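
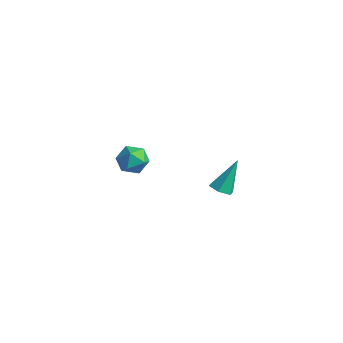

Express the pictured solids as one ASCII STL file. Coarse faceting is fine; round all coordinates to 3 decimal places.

solid 
facet normal -0.920 0.355 0.168
outer loop
vertex -4.374 1.567 -2.879
vertex -4.738 0.738 -3.118
vertex -4.509 0.91 -2.227
endloop
endfacet
facet normal -0.441 0.676 0.590
outer loop
vertex -4.374 1.567 -2.879
vertex -4.509 0.91 -2.227
vertex -3.724 1.419 -2.223
endloop
endfacet
facet normal 0.050 0.984 0.173
outer loop
vertex -4.374 1.567 -2.879
vertex -3.724 1.419 -2.223
vertex -3.467 1.562 -3.111
endloop
endfacet
facet normal -0.125 0.853 -0.507
outer loop
vertex -4.374 1.567 -2.879
vertex -3.467 1.562 -3.111
vertex -4.094 1.141 -3.665
endloop
endfacet
facet normal -0.724 0.465 -0.510
outer loop
vertex -4.374 1.567 -2.879
vertex -4.094 1.141 -3.665
vertex -4.738 0.738 -3.118
endloop
endfacet
facet normal -0.118 0.174 0.978
outer loop
vertex -3.724 1.419 -2.223
vertex -4.509 0.91 -2.227
vertex -3.686 0.499 -2.055
endloop
endfacet
facet normal -0.891 -0.346 0.296
outer loop
vertex -4.509 0.91 -2.227
vertex -4.738 0.738 -3.118
vertex -4.313 0.078 -2.609
endloop
endfacet
facet normal -0.574 -0.170 -0.801
outer loop
vertex -4.738 0.738 -3.118
vertex -4.094 1.141 -3.665
vertex -4.056 0.221 -3.497
endloop
endfacet
facet normal 0.395 0.459 -0.796
outer loop
vertex -4.094 1.141 -3.665
vertex -3.467 1.562 -3.111
vertex -3.271 0.73 -3.493
endloop
endfacet
facet normal 0.677 0.670 0.304
outer loop
vertex -3.467 1.562 -3.111
vertex -3.724 1.419 -2.223
vertex -3.042 0.902 -2.602
endloop
endfacet
facet normal 0.125 -0.853 0.507
outer loop
vertex -3.406 0.073 -2.841
vertex -3.686 0.499 -2.055
vertex -4.313 0.078 -2.609
endloop
endfacet
facet normal -0.050 -0.984 -0.173
outer loop
vertex -3.406 0.073 -2.841
vertex -4.313 0.078 -2.609
vertex -4.056 0.221 -3.497
endloop
endfacet
facet normal 0.441 -0.676 -0.590
outer loop
vertex -3.406 0.073 -2.841
vertex -4.056 0.221 -3.497
vertex -3.271 0.73 -3.493
endloop
endfacet
facet normal 0.920 -0.355 -0.168
outer loop
vertex -3.406 0.073 -2.841
vertex -3.271 0.73 -3.493
vertex -3.042 0.902 -2.602
endloop
endfacet
facet normal 0.724 -0.465 0.510
outer loop
vertex -3.406 0.073 -2.841
vertex -3.042 0.902 -2.602
vertex -3.686 0.499 -2.055
endloop
endfacet
facet normal -0.395 -0.459 0.796
outer loop
vertex -4.313 0.078 -2.609
vertex -3.686 0.499 -2.055
vertex -4.509 0.91 -2.227
endloop
endfacet
facet normal -0.677 -0.670 -0.304
outer loop
vertex -4.056 0.221 -3.497
vertex -4.313 0.078 -2.609
vertex -4.738 0.738 -3.118
endloop
endfacet
facet normal 0.118 -0.174 -0.978
outer loop
vertex -3.271 0.73 -3.493
vertex -4.056 0.221 -3.497
vertex -4.094 1.141 -3.665
endloop
endfacet
facet normal 0.891 0.346 -0.296
outer loop
vertex -3.042 0.902 -2.602
vertex -3.271 0.73 -3.493
vertex -3.467 1.562 -3.111
endloop
endfacet
facet normal 0.574 0.170 0.801
outer loop
vertex -3.686 0.499 -2.055
vertex -3.042 0.902 -2.602
vertex -3.724 1.419 -2.223
endloop
endfacet
facet normal -0.022 -0.532 -0.847
outer loop
vertex 3.057 1.199 -1.14
vertex 2.748 0.718 -0.83
vertex 2.407 1.191 -1.118
endloop
endfacet
facet normal -0.021 0.964 -0.267
outer loop
vertex 3.057 1.199 -1.14
vertex 2.407 1.191 -1.118
vertex 2.792 1.722 0.77
endloop
endfacet
facet normal -0.023 -0.532 -0.846
outer loop
vertex 2.407 1.191 -1.118
vertex 2.748 0.718 -0.83
vertex 2.098 0.711 -0.808
endloop
endfacet
facet normal -0.836 0.549 0.016
outer loop
vertex 2.407 1.191 -1.118
vertex 2.098 0.711 -0.808
vertex 2.792 1.722 0.77
endloop
endfacet
facet normal -0.023 -0.532 -0.846
outer loop
vertex 2.098 0.711 -0.808
vertex 2.748 0.718 -0.83
vertex 2.439 0.238 -0.52
endloop
endfacet
facet normal -0.809 -0.264 0.525
outer loop
vertex 2.098 0.711 -0.808
vertex 2.439 0.238 -0.52
vertex 2.792 1.722 0.77
endloop
endfacet
facet normal -0.024 -0.531 -0.847
outer loop
vertex 2.439 0.238 -0.52
vertex 2.748 0.718 -0.83
vertex 3.088 0.245 -0.543
endloop
endfacet
facet normal 0.034 -0.660 0.750
outer loop
vertex 2.439 0.238 -0.52
vertex 3.088 0.245 -0.543
vertex 2.792 1.722 0.77
endloop
endfacet
facet normal -0.024 -0.531 -0.847
outer loop
vertex 3.088 0.245 -0.543
vertex 2.748 0.718 -0.83
vertex 3.397 0.725 -0.853
endloop
endfacet
facet normal 0.849 -0.245 0.467
outer loop
vertex 3.088 0.245 -0.543
vertex 3.397 0.725 -0.853
vertex 2.792 1.722 0.77
endloop
endfacet
facet normal -0.024 -0.530 -0.847
outer loop
vertex 3.397 0.725 -0.853
vertex 2.748 0.718 -0.83
vertex 3.057 1.199 -1.14
endloop
endfacet
facet normal 0.823 0.566 -0.041
outer loop
vertex 3.397 0.725 -0.853
vertex 3.057 1.199 -1.14
vertex 2.792 1.722 0.77
endloop
endfacet

endsolid


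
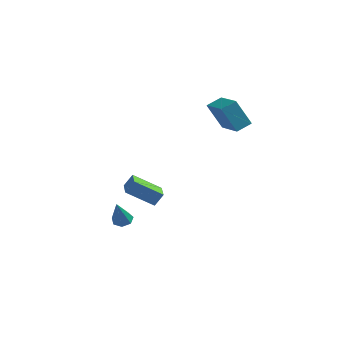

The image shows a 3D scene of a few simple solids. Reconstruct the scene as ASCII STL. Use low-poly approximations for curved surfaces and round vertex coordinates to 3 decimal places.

solid 
facet normal -0.551 -0.743 -0.379
outer loop
vertex 3.816 1.907 4.23
vertex 2.406 3.24 3.665
vertex 4.695 2.12 2.537
endloop
endfacet
facet normal 0.697 -0.660 0.279
outer loop
vertex 5.274 2.9 2.935
vertex 3.816 1.907 4.23
vertex 4.695 2.12 2.537
endloop
endfacet
facet normal -0.551 -0.743 -0.379
outer loop
vertex 4.695 2.12 2.537
vertex 2.406 3.24 3.665
vertex 3.286 3.452 1.972
endloop
endfacet
facet normal 0.458 0.110 -0.882
outer loop
vertex 3.286 3.452 1.972
vertex 5.274 2.9 2.935
vertex 4.695 2.12 2.537
endloop
endfacet
facet normal -0.458 -0.110 0.882
outer loop
vertex 3.816 1.907 4.23
vertex 2.985 4.02 4.063
vertex 2.406 3.24 3.665
endloop
endfacet
facet normal 0.698 -0.659 0.280
outer loop
vertex 4.394 2.688 4.628
vertex 3.816 1.907 4.23
vertex 5.274 2.9 2.935
endloop
endfacet
facet normal -0.458 -0.110 0.882
outer loop
vertex 4.394 2.688 4.628
vertex 2.985 4.02 4.063
vertex 3.816 1.907 4.23
endloop
endfacet
facet normal -0.697 0.660 -0.280
outer loop
vertex 2.406 3.24 3.665
vertex 2.985 4.02 4.063
vertex 3.286 3.452 1.972
endloop
endfacet
facet normal 0.458 0.111 -0.882
outer loop
vertex 3.864 4.233 2.37
vertex 5.274 2.9 2.935
vertex 3.286 3.452 1.972
endloop
endfacet
facet normal -0.698 0.659 -0.280
outer loop
vertex 3.286 3.452 1.972
vertex 2.985 4.02 4.063
vertex 3.864 4.233 2.37
endloop
endfacet
facet normal 0.551 0.743 0.379
outer loop
vertex 3.864 4.233 2.37
vertex 4.394 2.688 4.628
vertex 5.274 2.9 2.935
endloop
endfacet
facet normal 0.551 0.743 0.379
outer loop
vertex 2.985 4.02 4.063
vertex 4.394 2.688 4.628
vertex 3.864 4.233 2.37
endloop
endfacet
facet normal -0.027 0.458 -0.888
outer loop
vertex -0.576 -0.754 -4.617
vertex -1.176 -0.565 -4.501
vertex -0.629 -0.263 -4.362
endloop
endfacet
facet normal 0.961 -0.038 0.272
outer loop
vertex -0.576 -0.754 -4.617
vertex -0.629 -0.263 -4.362
vertex -1.124 -1.455 -2.779
endloop
endfacet
facet normal -0.027 0.458 -0.888
outer loop
vertex -0.629 -0.263 -4.362
vertex -1.176 -0.565 -4.501
vertex -1.094 -0.0 -4.212
endloop
endfacet
facet normal 0.530 0.589 0.610
outer loop
vertex -0.629 -0.263 -4.362
vertex -1.094 -0.0 -4.212
vertex -1.124 -1.455 -2.779
endloop
endfacet
facet normal -0.026 0.458 -0.888
outer loop
vertex -1.094 -0.0 -4.212
vertex -1.176 -0.565 -4.501
vertex -1.621 -0.162 -4.28
endloop
endfacet
facet normal -0.295 0.674 0.678
outer loop
vertex -1.094 -0.0 -4.212
vertex -1.621 -0.162 -4.28
vertex -1.124 -1.455 -2.779
endloop
endfacet
facet normal -0.026 0.458 -0.889
outer loop
vertex -1.621 -0.162 -4.28
vertex -1.176 -0.565 -4.501
vertex -1.813 -0.627 -4.514
endloop
endfacet
facet normal -0.891 0.153 0.427
outer loop
vertex -1.621 -0.162 -4.28
vertex -1.813 -0.627 -4.514
vertex -1.124 -1.455 -2.779
endloop
endfacet
facet normal -0.027 0.459 -0.888
outer loop
vertex -1.813 -0.627 -4.514
vertex -1.176 -0.565 -4.501
vertex -1.525 -1.046 -4.739
endloop
endfacet
facet normal -0.812 -0.582 0.045
outer loop
vertex -1.813 -0.627 -4.514
vertex -1.525 -1.046 -4.739
vertex -1.124 -1.455 -2.779
endloop
endfacet
facet normal -0.027 0.459 -0.888
outer loop
vertex -1.525 -1.046 -4.739
vertex -1.176 -0.565 -4.501
vertex -0.975 -1.102 -4.785
endloop
endfacet
facet normal -0.115 -0.977 -0.180
outer loop
vertex -1.525 -1.046 -4.739
vertex -0.975 -1.102 -4.785
vertex -1.124 -1.455 -2.779
endloop
endfacet
facet normal -0.027 0.459 -0.888
outer loop
vertex -0.975 -1.102 -4.785
vertex -1.176 -0.565 -4.501
vertex -0.576 -0.754 -4.617
endloop
endfacet
facet normal 0.674 -0.735 -0.079
outer loop
vertex -0.975 -1.102 -4.785
vertex -0.576 -0.754 -4.617
vertex -1.124 -1.455 -2.779
endloop
endfacet
facet normal -0.419 -0.377 -0.826
outer loop
vertex 0.351 -3.453 -0.458
vertex -0.299 -2.223 -0.689
vertex 1.837 -2.86 -1.483
endloop
endfacet
facet normal 0.461 -0.872 0.164
outer loop
vertex 2.219 -2.517 -0.731
vertex 0.351 -3.453 -0.458
vertex 1.837 -2.86 -1.483
endloop
endfacet
facet normal -0.419 -0.377 -0.826
outer loop
vertex 1.837 -2.86 -1.483
vertex -0.299 -2.223 -0.689
vertex 1.187 -1.63 -1.714
endloop
endfacet
facet normal 0.782 0.312 -0.540
outer loop
vertex 1.187 -1.63 -1.714
vertex 2.219 -2.517 -0.731
vertex 1.837 -2.86 -1.483
endloop
endfacet
facet normal -0.782 -0.312 0.540
outer loop
vertex 0.351 -3.453 -0.458
vertex 0.083 -1.88 0.063
vertex -0.299 -2.223 -0.689
endloop
endfacet
facet normal 0.461 -0.872 0.164
outer loop
vertex 0.733 -3.11 0.294
vertex 0.351 -3.453 -0.458
vertex 2.219 -2.517 -0.731
endloop
endfacet
facet normal -0.782 -0.312 0.540
outer loop
vertex 0.733 -3.11 0.294
vertex 0.083 -1.88 0.063
vertex 0.351 -3.453 -0.458
endloop
endfacet
facet normal -0.461 0.872 -0.164
outer loop
vertex -0.299 -2.223 -0.689
vertex 0.083 -1.88 0.063
vertex 1.187 -1.63 -1.714
endloop
endfacet
facet normal 0.782 0.312 -0.540
outer loop
vertex 1.569 -1.287 -0.962
vertex 2.219 -2.517 -0.731
vertex 1.187 -1.63 -1.714
endloop
endfacet
facet normal -0.461 0.872 -0.164
outer loop
vertex 1.187 -1.63 -1.714
vertex 0.083 -1.88 0.063
vertex 1.569 -1.287 -0.962
endloop
endfacet
facet normal 0.419 0.377 0.826
outer loop
vertex 1.569 -1.287 -0.962
vertex 0.733 -3.11 0.294
vertex 2.219 -2.517 -0.731
endloop
endfacet
facet normal 0.419 0.377 0.826
outer loop
vertex 0.083 -1.88 0.063
vertex 0.733 -3.11 0.294
vertex 1.569 -1.287 -0.962
endloop
endfacet

endsolid


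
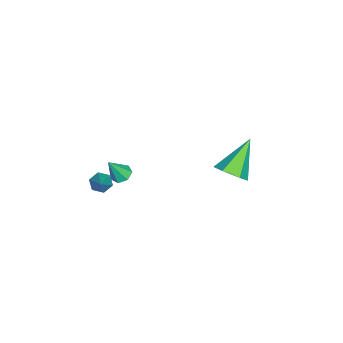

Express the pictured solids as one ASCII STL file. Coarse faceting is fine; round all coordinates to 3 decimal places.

solid 
facet normal -0.358 0.336 -0.871
outer loop
vertex -2.992 -2.794 -3.399
vertex -3.382 -3.223 -3.404
vertex -3.433 -2.691 -3.178
endloop
endfacet
facet normal 0.430 0.745 0.510
outer loop
vertex -2.992 -2.794 -3.399
vertex -3.433 -2.691 -3.178
vertex -2.878 -3.697 -2.176
endloop
endfacet
facet normal -0.357 0.336 -0.871
outer loop
vertex -3.433 -2.691 -3.178
vertex -3.382 -3.223 -3.404
vertex -3.835 -2.989 -3.128
endloop
endfacet
facet normal -0.328 0.569 0.754
outer loop
vertex -3.433 -2.691 -3.178
vertex -3.835 -2.989 -3.128
vertex -2.878 -3.697 -2.176
endloop
endfacet
facet normal -0.358 0.335 -0.872
outer loop
vertex -3.835 -2.989 -3.128
vertex -3.382 -3.223 -3.404
vertex -3.897 -3.463 -3.285
endloop
endfacet
facet normal -0.744 -0.121 0.658
outer loop
vertex -3.835 -2.989 -3.128
vertex -3.897 -3.463 -3.285
vertex -2.878 -3.697 -2.176
endloop
endfacet
facet normal -0.358 0.336 -0.871
outer loop
vertex -3.897 -3.463 -3.285
vertex -3.382 -3.223 -3.404
vertex -3.571 -3.756 -3.532
endloop
endfacet
facet normal -0.506 -0.811 0.294
outer loop
vertex -3.897 -3.463 -3.285
vertex -3.571 -3.756 -3.532
vertex -2.878 -3.697 -2.176
endloop
endfacet
facet normal -0.359 0.336 -0.871
outer loop
vertex -3.571 -3.756 -3.532
vertex -3.382 -3.223 -3.404
vertex -3.103 -3.648 -3.683
endloop
endfacet
facet normal 0.205 -0.977 -0.062
outer loop
vertex -3.571 -3.756 -3.532
vertex -3.103 -3.648 -3.683
vertex -2.878 -3.697 -2.176
endloop
endfacet
facet normal -0.359 0.336 -0.871
outer loop
vertex -3.103 -3.648 -3.683
vertex -3.382 -3.223 -3.404
vertex -2.845 -3.22 -3.624
endloop
endfacet
facet normal 0.856 -0.496 -0.144
outer loop
vertex -3.103 -3.648 -3.683
vertex -2.845 -3.22 -3.624
vertex -2.878 -3.697 -2.176
endloop
endfacet
facet normal -0.359 0.336 -0.871
outer loop
vertex -2.845 -3.22 -3.624
vertex -3.382 -3.223 -3.404
vertex -2.992 -2.794 -3.399
endloop
endfacet
facet normal 0.956 0.271 0.111
outer loop
vertex -2.845 -3.22 -3.624
vertex -2.992 -2.794 -3.399
vertex -2.878 -3.697 -2.176
endloop
endfacet
facet normal 0.677 -0.264 -0.686
outer loop
vertex 1.372 2.804 2.598
vertex 0.867 3.055 2.003
vertex 1.405 3.579 2.332
endloop
endfacet
facet normal 0.466 0.269 0.843
outer loop
vertex 1.372 2.804 2.598
vertex 1.405 3.579 2.332
vertex -0.487 3.585 3.377
endloop
endfacet
facet normal 0.677 -0.264 -0.686
outer loop
vertex 1.405 3.579 2.332
vertex 0.867 3.055 2.003
vertex 0.9 3.83 1.737
endloop
endfacet
facet normal 0.153 0.950 0.271
outer loop
vertex 1.405 3.579 2.332
vertex 0.9 3.83 1.737
vertex -0.487 3.585 3.377
endloop
endfacet
facet normal 0.677 -0.265 -0.687
outer loop
vertex 0.9 3.83 1.737
vertex 0.867 3.055 2.003
vertex 0.361 3.305 1.408
endloop
endfacet
facet normal -0.540 0.769 -0.342
outer loop
vertex 0.9 3.83 1.737
vertex 0.361 3.305 1.408
vertex -0.487 3.585 3.377
endloop
endfacet
facet normal 0.677 -0.265 -0.687
outer loop
vertex 0.361 3.305 1.408
vertex 0.867 3.055 2.003
vertex 0.329 2.531 1.675
endloop
endfacet
facet normal -0.919 -0.094 -0.383
outer loop
vertex 0.361 3.305 1.408
vertex 0.329 2.531 1.675
vertex -0.487 3.585 3.377
endloop
endfacet
facet normal 0.677 -0.265 -0.687
outer loop
vertex 0.329 2.531 1.675
vertex 0.867 3.055 2.003
vertex 0.834 2.28 2.27
endloop
endfacet
facet normal -0.606 -0.773 0.188
outer loop
vertex 0.329 2.531 1.675
vertex 0.834 2.28 2.27
vertex -0.487 3.585 3.377
endloop
endfacet
facet normal 0.677 -0.265 -0.687
outer loop
vertex 0.834 2.28 2.27
vertex 0.867 3.055 2.003
vertex 1.372 2.804 2.598
endloop
endfacet
facet normal 0.087 -0.591 0.802
outer loop
vertex 0.834 2.28 2.27
vertex 1.372 2.804 2.598
vertex -0.487 3.585 3.377
endloop
endfacet
facet normal -0.733 -0.240 -0.637
outer loop
vertex 0.227 -2.946 -1.436
vertex -0.068 -3.166 -1.014
vertex -0.13 -2.626 -1.146
endloop
endfacet
facet normal 0.447 0.821 -0.355
outer loop
vertex 0.227 -2.946 -1.436
vertex -0.13 -2.626 -1.146
vertex 1.068 -2.794 -0.026
endloop
endfacet
facet normal -0.734 -0.240 -0.636
outer loop
vertex -0.13 -2.626 -1.146
vertex -0.068 -3.166 -1.014
vertex -0.424 -2.846 -0.724
endloop
endfacet
facet normal -0.193 0.919 0.344
outer loop
vertex -0.13 -2.626 -1.146
vertex -0.424 -2.846 -0.724
vertex 1.068 -2.794 -0.026
endloop
endfacet
facet normal -0.733 -0.240 -0.636
outer loop
vertex -0.424 -2.846 -0.724
vertex -0.068 -3.166 -1.014
vertex -0.363 -3.386 -0.591
endloop
endfacet
facet normal -0.422 0.172 0.890
outer loop
vertex -0.424 -2.846 -0.724
vertex -0.363 -3.386 -0.591
vertex 1.068 -2.794 -0.026
endloop
endfacet
facet normal -0.733 -0.240 -0.636
outer loop
vertex -0.363 -3.386 -0.591
vertex -0.068 -3.166 -1.014
vertex -0.006 -3.707 -0.881
endloop
endfacet
facet normal -0.011 -0.677 0.736
outer loop
vertex -0.363 -3.386 -0.591
vertex -0.006 -3.707 -0.881
vertex 1.068 -2.794 -0.026
endloop
endfacet
facet normal -0.732 -0.241 -0.637
outer loop
vertex -0.006 -3.707 -0.881
vertex -0.068 -3.166 -1.014
vertex 0.289 -3.487 -1.303
endloop
endfacet
facet normal 0.630 -0.775 0.036
outer loop
vertex -0.006 -3.707 -0.881
vertex 0.289 -3.487 -1.303
vertex 1.068 -2.794 -0.026
endloop
endfacet
facet normal -0.732 -0.241 -0.637
outer loop
vertex 0.289 -3.487 -1.303
vertex -0.068 -3.166 -1.014
vertex 0.227 -2.946 -1.436
endloop
endfacet
facet normal 0.860 -0.027 -0.510
outer loop
vertex 0.289 -3.487 -1.303
vertex 0.227 -2.946 -1.436
vertex 1.068 -2.794 -0.026
endloop
endfacet

endsolid


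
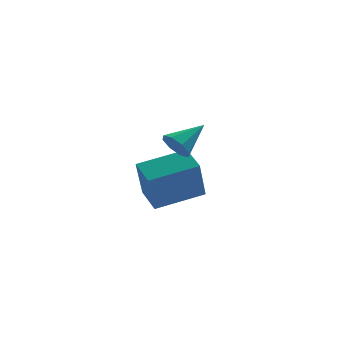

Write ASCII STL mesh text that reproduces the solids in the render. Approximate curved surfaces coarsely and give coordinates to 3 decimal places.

solid 
facet normal -0.947 -0.211 -0.242
outer loop
vertex -2.769 1.759 -2.394
vertex -3.121 2.908 -2.015
vertex -2.472 2.424 -4.138
endloop
endfacet
facet normal 0.279 -0.912 -0.300
outer loop
vertex -0.539 2.852 -3.645
vertex -2.769 1.759 -2.394
vertex -2.472 2.424 -4.138
endloop
endfacet
facet normal -0.947 -0.210 -0.242
outer loop
vertex -2.472 2.424 -4.138
vertex -3.121 2.908 -2.015
vertex -2.823 3.573 -3.759
endloop
endfacet
facet normal 0.157 0.352 -0.923
outer loop
vertex -2.823 3.573 -3.759
vertex -0.539 2.852 -3.645
vertex -2.472 2.424 -4.138
endloop
endfacet
facet normal -0.157 -0.352 0.923
outer loop
vertex -2.769 1.759 -2.394
vertex -1.188 3.336 -1.522
vertex -3.121 2.908 -2.015
endloop
endfacet
facet normal 0.279 -0.912 -0.300
outer loop
vertex -0.837 2.187 -1.901
vertex -2.769 1.759 -2.394
vertex -0.539 2.852 -3.645
endloop
endfacet
facet normal -0.157 -0.352 0.923
outer loop
vertex -0.837 2.187 -1.901
vertex -1.188 3.336 -1.522
vertex -2.769 1.759 -2.394
endloop
endfacet
facet normal -0.279 0.912 0.300
outer loop
vertex -3.121 2.908 -2.015
vertex -1.188 3.336 -1.522
vertex -2.823 3.573 -3.759
endloop
endfacet
facet normal 0.157 0.352 -0.923
outer loop
vertex -0.891 4.001 -3.266
vertex -0.539 2.852 -3.645
vertex -2.823 3.573 -3.759
endloop
endfacet
facet normal -0.279 0.912 0.300
outer loop
vertex -2.823 3.573 -3.759
vertex -1.188 3.336 -1.522
vertex -0.891 4.001 -3.266
endloop
endfacet
facet normal 0.947 0.210 0.242
outer loop
vertex -0.891 4.001 -3.266
vertex -0.837 2.187 -1.901
vertex -0.539 2.852 -3.645
endloop
endfacet
facet normal 0.947 0.210 0.241
outer loop
vertex -1.188 3.336 -1.522
vertex -0.837 2.187 -1.901
vertex -0.891 4.001 -3.266
endloop
endfacet
facet normal -0.733 -0.452 -0.509
outer loop
vertex -1.691 -1.913 0.391
vertex -2.094 -1.424 0.537
vertex -1.68 -1.549 0.052
endloop
endfacet
facet normal 0.911 -0.296 -0.288
outer loop
vertex -1.691 -1.913 0.391
vertex -1.68 -1.549 0.052
vertex -1.046 -0.776 1.263
endloop
endfacet
facet normal -0.732 -0.455 -0.508
outer loop
vertex -1.68 -1.549 0.052
vertex -2.094 -1.424 0.537
vertex -1.912 -1.113 -0.004
endloop
endfacet
facet normal 0.741 0.318 -0.591
outer loop
vertex -1.68 -1.549 0.052
vertex -1.912 -1.113 -0.004
vertex -1.046 -0.776 1.263
endloop
endfacet
facet normal -0.734 -0.452 -0.507
outer loop
vertex -1.912 -1.113 -0.004
vertex -2.094 -1.424 0.537
vertex -2.25 -0.858 0.258
endloop
endfacet
facet normal 0.304 0.848 -0.433
outer loop
vertex -1.912 -1.113 -0.004
vertex -2.25 -0.858 0.258
vertex -1.046 -0.776 1.263
endloop
endfacet
facet normal -0.733 -0.452 -0.508
outer loop
vertex -2.25 -0.858 0.258
vertex -2.094 -1.424 0.537
vertex -2.497 -0.935 0.683
endloop
endfacet
facet normal -0.145 0.985 0.094
outer loop
vertex -2.25 -0.858 0.258
vertex -2.497 -0.935 0.683
vertex -1.046 -0.776 1.263
endloop
endfacet
facet normal -0.733 -0.452 -0.509
outer loop
vertex -2.497 -0.935 0.683
vertex -2.094 -1.424 0.537
vertex -2.508 -1.299 1.022
endloop
endfacet
facet normal -0.343 0.646 0.682
outer loop
vertex -2.497 -0.935 0.683
vertex -2.508 -1.299 1.022
vertex -1.046 -0.776 1.263
endloop
endfacet
facet normal -0.732 -0.455 -0.508
outer loop
vertex -2.508 -1.299 1.022
vertex -2.094 -1.424 0.537
vertex -2.276 -1.735 1.078
endloop
endfacet
facet normal -0.174 0.034 0.984
outer loop
vertex -2.508 -1.299 1.022
vertex -2.276 -1.735 1.078
vertex -1.046 -0.776 1.263
endloop
endfacet
facet normal -0.734 -0.452 -0.507
outer loop
vertex -2.276 -1.735 1.078
vertex -2.094 -1.424 0.537
vertex -1.938 -1.99 0.816
endloop
endfacet
facet normal 0.264 -0.498 0.826
outer loop
vertex -2.276 -1.735 1.078
vertex -1.938 -1.99 0.816
vertex -1.046 -0.776 1.263
endloop
endfacet
facet normal -0.733 -0.452 -0.508
outer loop
vertex -1.938 -1.99 0.816
vertex -2.094 -1.424 0.537
vertex -1.691 -1.913 0.391
endloop
endfacet
facet normal 0.713 -0.634 0.299
outer loop
vertex -1.938 -1.99 0.816
vertex -1.691 -1.913 0.391
vertex -1.046 -0.776 1.263
endloop
endfacet

endsolid


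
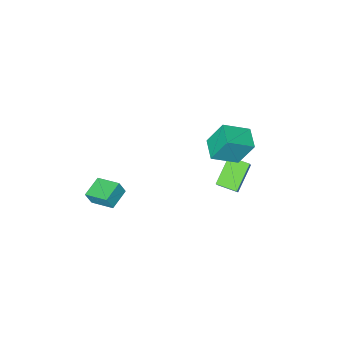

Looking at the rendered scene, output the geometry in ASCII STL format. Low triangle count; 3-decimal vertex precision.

solid 
facet normal -0.431 -0.476 -0.767
outer loop
vertex -4.663 0.432 -0.337
vertex -5.46 1.588 -0.606
vertex -3.109 1.191 -1.681
endloop
endfacet
facet normal 0.558 -0.808 0.188
outer loop
vertex -2.42 1.952 -0.454
vertex -4.663 0.432 -0.337
vertex -3.109 1.191 -1.681
endloop
endfacet
facet normal -0.431 -0.476 -0.767
outer loop
vertex -3.109 1.191 -1.681
vertex -5.46 1.588 -0.606
vertex -3.906 2.347 -1.95
endloop
endfacet
facet normal 0.710 0.347 -0.613
outer loop
vertex -3.906 2.347 -1.95
vertex -2.42 1.952 -0.454
vertex -3.109 1.191 -1.681
endloop
endfacet
facet normal -0.710 -0.347 0.613
outer loop
vertex -4.663 0.432 -0.337
vertex -4.771 2.349 0.621
vertex -5.46 1.588 -0.606
endloop
endfacet
facet normal 0.558 -0.808 0.188
outer loop
vertex -3.974 1.193 0.89
vertex -4.663 0.432 -0.337
vertex -2.42 1.952 -0.454
endloop
endfacet
facet normal -0.710 -0.347 0.613
outer loop
vertex -3.974 1.193 0.89
vertex -4.771 2.349 0.621
vertex -4.663 0.432 -0.337
endloop
endfacet
facet normal -0.558 0.808 -0.188
outer loop
vertex -5.46 1.588 -0.606
vertex -4.771 2.349 0.621
vertex -3.906 2.347 -1.95
endloop
endfacet
facet normal 0.710 0.347 -0.613
outer loop
vertex -3.217 3.108 -0.723
vertex -2.42 1.952 -0.454
vertex -3.906 2.347 -1.95
endloop
endfacet
facet normal -0.558 0.808 -0.188
outer loop
vertex -3.906 2.347 -1.95
vertex -4.771 2.349 0.621
vertex -3.217 3.108 -0.723
endloop
endfacet
facet normal 0.431 0.476 0.767
outer loop
vertex -3.217 3.108 -0.723
vertex -3.974 1.193 0.89
vertex -2.42 1.952 -0.454
endloop
endfacet
facet normal 0.431 0.476 0.767
outer loop
vertex -4.771 2.349 0.621
vertex -3.974 1.193 0.89
vertex -3.217 3.108 -0.723
endloop
endfacet
facet normal -0.835 0.323 -0.445
outer loop
vertex -4.693 2.371 4.403
vertex -4.008 3.769 4.133
vertex -3.986 1.67 2.566
endloop
endfacet
facet normal -0.433 -0.885 0.171
outer loop
vertex -2.332 1.031 3.447
vertex -4.693 2.371 4.403
vertex -3.986 1.67 2.566
endloop
endfacet
facet normal -0.835 0.323 -0.445
outer loop
vertex -3.986 1.67 2.566
vertex -4.008 3.769 4.133
vertex -3.301 3.068 2.296
endloop
endfacet
facet normal 0.339 -0.336 -0.879
outer loop
vertex -3.301 3.068 2.296
vertex -2.332 1.031 3.447
vertex -3.986 1.67 2.566
endloop
endfacet
facet normal -0.339 0.336 0.879
outer loop
vertex -4.693 2.371 4.403
vertex -2.354 3.13 5.014
vertex -4.008 3.769 4.133
endloop
endfacet
facet normal -0.433 -0.885 0.171
outer loop
vertex -3.039 1.732 5.284
vertex -4.693 2.371 4.403
vertex -2.332 1.031 3.447
endloop
endfacet
facet normal -0.339 0.336 0.879
outer loop
vertex -3.039 1.732 5.284
vertex -2.354 3.13 5.014
vertex -4.693 2.371 4.403
endloop
endfacet
facet normal 0.433 0.885 -0.171
outer loop
vertex -4.008 3.769 4.133
vertex -2.354 3.13 5.014
vertex -3.301 3.068 2.296
endloop
endfacet
facet normal 0.339 -0.336 -0.879
outer loop
vertex -1.647 2.429 3.177
vertex -2.332 1.031 3.447
vertex -3.301 3.068 2.296
endloop
endfacet
facet normal 0.433 0.885 -0.171
outer loop
vertex -3.301 3.068 2.296
vertex -2.354 3.13 5.014
vertex -1.647 2.429 3.177
endloop
endfacet
facet normal 0.835 -0.323 0.445
outer loop
vertex -1.647 2.429 3.177
vertex -3.039 1.732 5.284
vertex -2.332 1.031 3.447
endloop
endfacet
facet normal 0.835 -0.323 0.445
outer loop
vertex -2.354 3.13 5.014
vertex -3.039 1.732 5.284
vertex -1.647 2.429 3.177
endloop
endfacet
facet normal -0.879 -0.396 0.268
outer loop
vertex 3.667 -2.325 0.196
vertex 3.096 -0.724 0.688
vertex 3.311 -2.165 -0.736
endloop
endfacet
facet normal 0.322 -0.905 -0.278
outer loop
vertex 4.664 -1.556 -1.148
vertex 3.667 -2.325 0.196
vertex 3.311 -2.165 -0.736
endloop
endfacet
facet normal -0.878 -0.396 0.268
outer loop
vertex 3.311 -2.165 -0.736
vertex 3.096 -0.724 0.688
vertex 2.74 -0.564 -0.243
endloop
endfacet
facet normal -0.352 0.158 -0.922
outer loop
vertex 2.74 -0.564 -0.243
vertex 4.664 -1.556 -1.148
vertex 3.311 -2.165 -0.736
endloop
endfacet
facet normal 0.352 -0.158 0.923
outer loop
vertex 3.667 -2.325 0.196
vertex 4.449 -0.115 0.276
vertex 3.096 -0.724 0.688
endloop
endfacet
facet normal 0.322 -0.905 -0.279
outer loop
vertex 5.02 -1.716 -0.217
vertex 3.667 -2.325 0.196
vertex 4.664 -1.556 -1.148
endloop
endfacet
facet normal 0.353 -0.158 0.922
outer loop
vertex 5.02 -1.716 -0.217
vertex 4.449 -0.115 0.276
vertex 3.667 -2.325 0.196
endloop
endfacet
facet normal -0.322 0.905 0.279
outer loop
vertex 3.096 -0.724 0.688
vertex 4.449 -0.115 0.276
vertex 2.74 -0.564 -0.243
endloop
endfacet
facet normal -0.353 0.158 -0.922
outer loop
vertex 4.093 0.045 -0.656
vertex 4.664 -1.556 -1.148
vertex 2.74 -0.564 -0.243
endloop
endfacet
facet normal -0.322 0.905 0.278
outer loop
vertex 2.74 -0.564 -0.243
vertex 4.449 -0.115 0.276
vertex 4.093 0.045 -0.656
endloop
endfacet
facet normal 0.878 0.396 -0.268
outer loop
vertex 4.093 0.045 -0.656
vertex 5.02 -1.716 -0.217
vertex 4.664 -1.556 -1.148
endloop
endfacet
facet normal 0.879 0.396 -0.268
outer loop
vertex 4.449 -0.115 0.276
vertex 5.02 -1.716 -0.217
vertex 4.093 0.045 -0.656
endloop
endfacet

endsolid


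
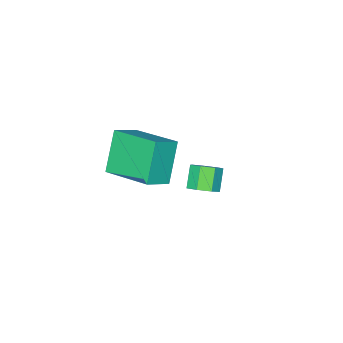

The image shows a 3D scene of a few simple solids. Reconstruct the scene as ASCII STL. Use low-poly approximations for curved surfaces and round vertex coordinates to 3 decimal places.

solid 
facet normal 0.561 0.388 -0.732
outer loop
vertex -1.577 3.205 -1.682
vertex -2.095 3.582 -1.879
vertex -1.616 3.729 -1.434
endloop
endfacet
facet normal 0.826 -0.190 0.531
outer loop
vertex -1.577 3.205 -1.682
vertex -1.616 3.729 -1.434
vertex -2.187 2.782 -0.884
endloop
endfacet
facet normal 0.825 -0.189 0.532
outer loop
vertex -2.187 2.782 -0.884
vertex -1.616 3.729 -1.434
vertex -2.227 3.306 -0.636
endloop
endfacet
facet normal -0.560 -0.389 0.731
outer loop
vertex -2.187 2.782 -0.884
vertex -2.227 3.306 -0.636
vertex -2.705 3.158 -1.081
endloop
endfacet
facet normal 0.561 0.388 -0.732
outer loop
vertex -1.616 3.729 -1.434
vertex -2.095 3.582 -1.879
vertex -2.015 4.142 -1.521
endloop
endfacet
facet normal 0.462 0.587 0.665
outer loop
vertex -1.616 3.729 -1.434
vertex -2.015 4.142 -1.521
vertex -2.227 3.306 -0.636
endloop
endfacet
facet normal 0.462 0.587 0.665
outer loop
vertex -2.227 3.306 -0.636
vertex -2.015 4.142 -1.521
vertex -2.626 3.719 -0.723
endloop
endfacet
facet normal -0.561 -0.388 0.731
outer loop
vertex -2.227 3.306 -0.636
vertex -2.626 3.719 -0.723
vertex -2.705 3.158 -1.081
endloop
endfacet
facet normal 0.559 0.388 -0.732
outer loop
vertex -2.015 4.142 -1.521
vertex -2.095 3.582 -1.879
vertex -2.475 4.133 -1.877
endloop
endfacet
facet normal -0.249 0.922 0.298
outer loop
vertex -2.015 4.142 -1.521
vertex -2.475 4.133 -1.877
vertex -2.626 3.719 -0.723
endloop
endfacet
facet normal -0.250 0.921 0.298
outer loop
vertex -2.626 3.719 -0.723
vertex -2.475 4.133 -1.877
vertex -3.085 3.71 -1.08
endloop
endfacet
facet normal -0.561 -0.388 0.731
outer loop
vertex -2.626 3.719 -0.723
vertex -3.085 3.71 -1.08
vertex -2.705 3.158 -1.081
endloop
endfacet
facet normal 0.560 0.389 -0.731
outer loop
vertex -2.475 4.133 -1.877
vertex -2.095 3.582 -1.879
vertex -2.648 3.709 -2.235
endloop
endfacet
facet normal -0.773 0.563 -0.293
outer loop
vertex -2.475 4.133 -1.877
vertex -2.648 3.709 -2.235
vertex -3.085 3.71 -1.08
endloop
endfacet
facet normal -0.773 0.562 -0.293
outer loop
vertex -3.085 3.71 -1.08
vertex -2.648 3.709 -2.235
vertex -3.258 3.286 -1.437
endloop
endfacet
facet normal -0.561 -0.387 0.732
outer loop
vertex -3.085 3.71 -1.08
vertex -3.258 3.286 -1.437
vertex -2.705 3.158 -1.081
endloop
endfacet
facet normal 0.560 0.387 -0.732
outer loop
vertex -2.648 3.709 -2.235
vertex -2.095 3.582 -1.879
vertex -2.404 3.188 -2.324
endloop
endfacet
facet normal -0.715 -0.221 -0.664
outer loop
vertex -2.648 3.709 -2.235
vertex -2.404 3.188 -2.324
vertex -3.258 3.286 -1.437
endloop
endfacet
facet normal -0.715 -0.219 -0.664
outer loop
vertex -3.258 3.286 -1.437
vertex -2.404 3.188 -2.324
vertex -3.015 2.765 -1.527
endloop
endfacet
facet normal -0.561 -0.388 0.732
outer loop
vertex -3.258 3.286 -1.437
vertex -3.015 2.765 -1.527
vertex -2.705 3.158 -1.081
endloop
endfacet
facet normal 0.561 0.387 -0.732
outer loop
vertex -2.404 3.188 -2.324
vertex -2.095 3.582 -1.879
vertex -1.928 2.964 -2.078
endloop
endfacet
facet normal -0.118 -0.837 -0.534
outer loop
vertex -2.404 3.188 -2.324
vertex -1.928 2.964 -2.078
vertex -3.015 2.765 -1.527
endloop
endfacet
facet normal -0.118 -0.837 -0.534
outer loop
vertex -3.015 2.765 -1.527
vertex -1.928 2.964 -2.078
vertex -2.538 2.541 -1.281
endloop
endfacet
facet normal -0.560 -0.389 0.732
outer loop
vertex -3.015 2.765 -1.527
vertex -2.538 2.541 -1.281
vertex -2.705 3.158 -1.081
endloop
endfacet
facet normal 0.560 0.387 -0.732
outer loop
vertex -1.928 2.964 -2.078
vertex -2.095 3.582 -1.879
vertex -1.577 3.205 -1.682
endloop
endfacet
facet normal 0.568 -0.823 -0.002
outer loop
vertex -1.928 2.964 -2.078
vertex -1.577 3.205 -1.682
vertex -2.538 2.541 -1.281
endloop
endfacet
facet normal 0.568 -0.823 -0.002
outer loop
vertex -2.538 2.541 -1.281
vertex -1.577 3.205 -1.682
vertex -2.187 2.782 -0.884
endloop
endfacet
facet normal -0.560 -0.389 0.731
outer loop
vertex -2.538 2.541 -1.281
vertex -2.187 2.782 -0.884
vertex -2.705 3.158 -1.081
endloop
endfacet
facet normal -0.864 0.086 -0.495
outer loop
vertex 0.411 2.528 2.821
vertex 0.269 4.616 3.431
vertex 1.348 3.044 1.275
endloop
endfacet
facet normal 0.065 -0.958 -0.280
outer loop
vertex 2.351 2.944 1.849
vertex 0.411 2.528 2.821
vertex 1.348 3.044 1.275
endloop
endfacet
facet normal -0.864 0.086 -0.495
outer loop
vertex 1.348 3.044 1.275
vertex 0.269 4.616 3.431
vertex 1.206 5.132 1.885
endloop
endfacet
facet normal 0.498 0.274 -0.823
outer loop
vertex 1.206 5.132 1.885
vertex 2.351 2.944 1.849
vertex 1.348 3.044 1.275
endloop
endfacet
facet normal -0.498 -0.274 0.823
outer loop
vertex 0.411 2.528 2.821
vertex 1.272 4.516 4.005
vertex 0.269 4.616 3.431
endloop
endfacet
facet normal 0.065 -0.958 -0.280
outer loop
vertex 1.414 2.428 3.395
vertex 0.411 2.528 2.821
vertex 2.351 2.944 1.849
endloop
endfacet
facet normal -0.498 -0.274 0.823
outer loop
vertex 1.414 2.428 3.395
vertex 1.272 4.516 4.005
vertex 0.411 2.528 2.821
endloop
endfacet
facet normal -0.065 0.958 0.280
outer loop
vertex 0.269 4.616 3.431
vertex 1.272 4.516 4.005
vertex 1.206 5.132 1.885
endloop
endfacet
facet normal 0.498 0.274 -0.823
outer loop
vertex 2.209 5.032 2.459
vertex 2.351 2.944 1.849
vertex 1.206 5.132 1.885
endloop
endfacet
facet normal -0.065 0.958 0.280
outer loop
vertex 1.206 5.132 1.885
vertex 1.272 4.516 4.005
vertex 2.209 5.032 2.459
endloop
endfacet
facet normal 0.864 -0.086 0.495
outer loop
vertex 2.209 5.032 2.459
vertex 1.414 2.428 3.395
vertex 2.351 2.944 1.849
endloop
endfacet
facet normal 0.864 -0.086 0.495
outer loop
vertex 1.272 4.516 4.005
vertex 1.414 2.428 3.395
vertex 2.209 5.032 2.459
endloop
endfacet

endsolid


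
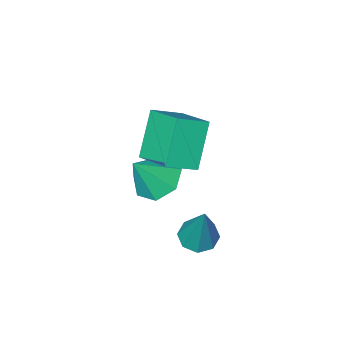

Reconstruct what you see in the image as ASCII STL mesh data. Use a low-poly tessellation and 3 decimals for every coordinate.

solid 
facet normal -0.155 -0.366 -0.918
outer loop
vertex 3.995 1.747 -4.187
vertex 3.637 1.277 -3.939
vertex 3.521 1.868 -4.155
endloop
endfacet
facet normal 0.237 0.963 -0.128
outer loop
vertex 3.995 1.747 -4.187
vertex 3.521 1.868 -4.155
vertex 3.963 2.043 -2.021
endloop
endfacet
facet normal -0.158 -0.366 -0.917
outer loop
vertex 3.521 1.868 -4.155
vertex 3.637 1.277 -3.939
vertex 3.116 1.644 -3.996
endloop
endfacet
facet normal -0.476 0.879 0.026
outer loop
vertex 3.521 1.868 -4.155
vertex 3.116 1.644 -3.996
vertex 3.963 2.043 -2.021
endloop
endfacet
facet normal -0.157 -0.365 -0.917
outer loop
vertex 3.116 1.644 -3.996
vertex 3.637 1.277 -3.939
vertex 3.016 1.205 -3.804
endloop
endfacet
facet normal -0.888 0.339 0.312
outer loop
vertex 3.116 1.644 -3.996
vertex 3.016 1.205 -3.804
vertex 3.963 2.043 -2.021
endloop
endfacet
facet normal -0.157 -0.366 -0.917
outer loop
vertex 3.016 1.205 -3.804
vertex 3.637 1.277 -3.939
vertex 3.28 0.808 -3.691
endloop
endfacet
facet normal -0.754 -0.342 0.561
outer loop
vertex 3.016 1.205 -3.804
vertex 3.28 0.808 -3.691
vertex 3.963 2.043 -2.021
endloop
endfacet
facet normal -0.155 -0.367 -0.917
outer loop
vertex 3.28 0.808 -3.691
vertex 3.637 1.277 -3.939
vertex 3.753 0.686 -3.722
endloop
endfacet
facet normal -0.156 -0.763 0.628
outer loop
vertex 3.28 0.808 -3.691
vertex 3.753 0.686 -3.722
vertex 3.963 2.043 -2.021
endloop
endfacet
facet normal -0.156 -0.367 -0.917
outer loop
vertex 3.753 0.686 -3.722
vertex 3.637 1.277 -3.939
vertex 4.159 0.911 -3.881
endloop
endfacet
facet normal 0.562 -0.679 0.473
outer loop
vertex 3.753 0.686 -3.722
vertex 4.159 0.911 -3.881
vertex 3.963 2.043 -2.021
endloop
endfacet
facet normal -0.155 -0.366 -0.918
outer loop
vertex 4.159 0.911 -3.881
vertex 3.637 1.277 -3.939
vertex 4.259 1.35 -4.073
endloop
endfacet
facet normal 0.972 -0.140 0.187
outer loop
vertex 4.159 0.911 -3.881
vertex 4.259 1.35 -4.073
vertex 3.963 2.043 -2.021
endloop
endfacet
facet normal -0.155 -0.366 -0.918
outer loop
vertex 4.259 1.35 -4.073
vertex 3.637 1.277 -3.939
vertex 3.995 1.747 -4.187
endloop
endfacet
facet normal 0.839 0.540 -0.061
outer loop
vertex 4.259 1.35 -4.073
vertex 3.995 1.747 -4.187
vertex 3.963 2.043 -2.021
endloop
endfacet
facet normal -0.874 0.195 -0.445
outer loop
vertex 2.647 -1.049 -0.351
vertex 2.634 0.342 0.285
vertex 3.478 -0.421 -1.708
endloop
endfacet
facet normal 0.008 -0.909 -0.416
outer loop
vertex 4.466 -0.642 -1.205
vertex 2.647 -1.049 -0.351
vertex 3.478 -0.421 -1.708
endloop
endfacet
facet normal -0.874 0.196 -0.445
outer loop
vertex 3.478 -0.421 -1.708
vertex 2.634 0.342 0.285
vertex 3.465 0.97 -1.071
endloop
endfacet
facet normal 0.486 0.368 -0.793
outer loop
vertex 3.465 0.97 -1.071
vertex 4.466 -0.642 -1.205
vertex 3.478 -0.421 -1.708
endloop
endfacet
facet normal -0.486 -0.367 0.793
outer loop
vertex 2.647 -1.049 -0.351
vertex 3.622 0.121 0.788
vertex 2.634 0.342 0.285
endloop
endfacet
facet normal 0.008 -0.909 -0.416
outer loop
vertex 3.635 -1.27 0.151
vertex 2.647 -1.049 -0.351
vertex 4.466 -0.642 -1.205
endloop
endfacet
facet normal -0.485 -0.368 0.793
outer loop
vertex 3.635 -1.27 0.151
vertex 3.622 0.121 0.788
vertex 2.647 -1.049 -0.351
endloop
endfacet
facet normal -0.008 0.909 0.416
outer loop
vertex 2.634 0.342 0.285
vertex 3.622 0.121 0.788
vertex 3.465 0.97 -1.071
endloop
endfacet
facet normal 0.485 0.367 -0.793
outer loop
vertex 4.453 0.749 -0.569
vertex 4.466 -0.642 -1.205
vertex 3.465 0.97 -1.071
endloop
endfacet
facet normal -0.008 0.909 0.416
outer loop
vertex 3.465 0.97 -1.071
vertex 3.622 0.121 0.788
vertex 4.453 0.749 -0.569
endloop
endfacet
facet normal 0.874 -0.195 0.445
outer loop
vertex 4.453 0.749 -0.569
vertex 3.635 -1.27 0.151
vertex 4.466 -0.642 -1.205
endloop
endfacet
facet normal 0.874 -0.196 0.445
outer loop
vertex 3.622 0.121 0.788
vertex 3.635 -1.27 0.151
vertex 4.453 0.749 -0.569
endloop
endfacet
facet normal -0.591 0.024 -0.806
outer loop
vertex 4.109 -1.345 -3.865
vertex 3.401 -1.293 -3.344
vertex 3.885 -0.639 -3.68
endloop
endfacet
facet normal 0.943 0.322 -0.087
outer loop
vertex 4.109 -1.345 -3.865
vertex 3.885 -0.639 -3.68
vertex 4.259 -1.327 -2.176
endloop
endfacet
facet normal -0.592 0.024 -0.806
outer loop
vertex 3.885 -0.639 -3.68
vertex 3.401 -1.293 -3.344
vertex 3.297 -0.425 -3.242
endloop
endfacet
facet normal 0.494 0.831 0.257
outer loop
vertex 3.885 -0.639 -3.68
vertex 3.297 -0.425 -3.242
vertex 4.259 -1.327 -2.176
endloop
endfacet
facet normal -0.591 0.024 -0.806
outer loop
vertex 3.297 -0.425 -3.242
vertex 3.401 -1.293 -3.344
vertex 2.788 -0.864 -2.882
endloop
endfacet
facet normal -0.114 0.705 0.700
outer loop
vertex 3.297 -0.425 -3.242
vertex 2.788 -0.864 -2.882
vertex 4.259 -1.327 -2.176
endloop
endfacet
facet normal -0.591 0.023 -0.806
outer loop
vertex 2.788 -0.864 -2.882
vertex 3.401 -1.293 -3.344
vertex 2.74 -1.627 -2.869
endloop
endfacet
facet normal -0.422 0.042 0.906
outer loop
vertex 2.788 -0.864 -2.882
vertex 2.74 -1.627 -2.869
vertex 4.259 -1.327 -2.176
endloop
endfacet
facet normal -0.591 0.024 -0.806
outer loop
vertex 2.74 -1.627 -2.869
vertex 3.401 -1.293 -3.344
vertex 3.191 -2.137 -3.215
endloop
endfacet
facet normal -0.198 -0.664 0.721
outer loop
vertex 2.74 -1.627 -2.869
vertex 3.191 -2.137 -3.215
vertex 4.259 -1.327 -2.176
endloop
endfacet
facet normal -0.591 0.024 -0.806
outer loop
vertex 3.191 -2.137 -3.215
vertex 3.401 -1.293 -3.344
vertex 3.8 -2.012 -3.658
endloop
endfacet
facet normal 0.387 -0.877 0.285
outer loop
vertex 3.191 -2.137 -3.215
vertex 3.8 -2.012 -3.658
vertex 4.259 -1.327 -2.176
endloop
endfacet
facet normal -0.591 0.024 -0.806
outer loop
vertex 3.8 -2.012 -3.658
vertex 3.401 -1.293 -3.344
vertex 4.109 -1.345 -3.865
endloop
endfacet
facet normal 0.896 -0.438 -0.075
outer loop
vertex 3.8 -2.012 -3.658
vertex 4.109 -1.345 -3.865
vertex 4.259 -1.327 -2.176
endloop
endfacet

endsolid


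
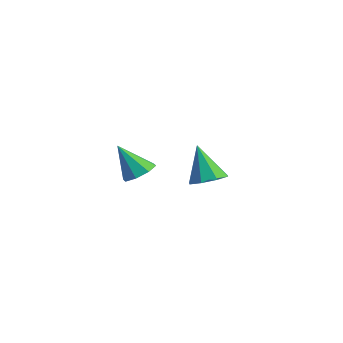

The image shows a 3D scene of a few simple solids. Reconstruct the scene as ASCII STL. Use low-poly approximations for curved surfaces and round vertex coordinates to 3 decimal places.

solid 
facet normal 0.431 -0.002 -0.903
outer loop
vertex -0.236 3.344 -3.695
vertex -0.787 2.909 -3.957
vertex -0.675 3.649 -3.905
endloop
endfacet
facet normal 0.268 0.777 0.570
outer loop
vertex -0.236 3.344 -3.695
vertex -0.675 3.649 -3.905
vertex -1.473 2.911 -2.523
endloop
endfacet
facet normal 0.430 -0.002 -0.903
outer loop
vertex -0.675 3.649 -3.905
vertex -0.787 2.909 -3.957
vertex -1.18 3.52 -4.145
endloop
endfacet
facet normal -0.357 0.894 0.271
outer loop
vertex -0.675 3.649 -3.905
vertex -1.18 3.52 -4.145
vertex -1.473 2.911 -2.523
endloop
endfacet
facet normal 0.431 -0.001 -0.902
outer loop
vertex -1.18 3.52 -4.145
vertex -0.787 2.909 -3.957
vertex -1.455 3.033 -4.276
endloop
endfacet
facet normal -0.873 0.486 0.025
outer loop
vertex -1.18 3.52 -4.145
vertex -1.455 3.033 -4.276
vertex -1.473 2.911 -2.523
endloop
endfacet
facet normal 0.431 -0.001 -0.902
outer loop
vertex -1.455 3.033 -4.276
vertex -0.787 2.909 -3.957
vertex -1.339 2.474 -4.22
endloop
endfacet
facet normal -0.978 -0.205 -0.024
outer loop
vertex -1.455 3.033 -4.276
vertex -1.339 2.474 -4.22
vertex -1.473 2.911 -2.523
endloop
endfacet
facet normal 0.431 -0.001 -0.902
outer loop
vertex -1.339 2.474 -4.22
vertex -0.787 2.909 -3.957
vertex -0.9 2.17 -4.01
endloop
endfacet
facet normal -0.611 -0.777 0.152
outer loop
vertex -1.339 2.474 -4.22
vertex -0.9 2.17 -4.01
vertex -1.473 2.911 -2.523
endloop
endfacet
facet normal 0.431 -0.001 -0.902
outer loop
vertex -0.9 2.17 -4.01
vertex -0.787 2.909 -3.957
vertex -0.395 2.298 -3.769
endloop
endfacet
facet normal 0.012 -0.893 0.450
outer loop
vertex -0.9 2.17 -4.01
vertex -0.395 2.298 -3.769
vertex -1.473 2.911 -2.523
endloop
endfacet
facet normal 0.430 -0.002 -0.903
outer loop
vertex -0.395 2.298 -3.769
vertex -0.787 2.909 -3.957
vertex -0.12 2.785 -3.639
endloop
endfacet
facet normal 0.529 -0.485 0.696
outer loop
vertex -0.395 2.298 -3.769
vertex -0.12 2.785 -3.639
vertex -1.473 2.911 -2.523
endloop
endfacet
facet normal 0.430 -0.001 -0.903
outer loop
vertex -0.12 2.785 -3.639
vertex -0.787 2.909 -3.957
vertex -0.236 3.344 -3.695
endloop
endfacet
facet normal 0.634 0.206 0.745
outer loop
vertex -0.12 2.785 -3.639
vertex -0.236 3.344 -3.695
vertex -1.473 2.911 -2.523
endloop
endfacet
facet normal 0.439 0.334 -0.834
outer loop
vertex 1.554 -0.994 -1.114
vertex 1.196 -1.394 -1.463
vertex 1.131 -0.792 -1.256
endloop
endfacet
facet normal 0.050 0.642 0.765
outer loop
vertex 1.554 -0.994 -1.114
vertex 1.131 -0.792 -1.256
vertex 0.604 -1.846 -0.337
endloop
endfacet
facet normal 0.438 0.334 -0.835
outer loop
vertex 1.131 -0.792 -1.256
vertex 1.196 -1.394 -1.463
vertex 0.746 -0.942 -1.518
endloop
endfacet
facet normal -0.574 0.682 0.453
outer loop
vertex 1.131 -0.792 -1.256
vertex 0.746 -0.942 -1.518
vertex 0.604 -1.846 -0.337
endloop
endfacet
facet normal 0.439 0.335 -0.834
outer loop
vertex 0.746 -0.942 -1.518
vertex 1.196 -1.394 -1.463
vertex 0.624 -1.357 -1.749
endloop
endfacet
facet normal -0.967 0.245 0.071
outer loop
vertex 0.746 -0.942 -1.518
vertex 0.624 -1.357 -1.749
vertex 0.604 -1.846 -0.337
endloop
endfacet
facet normal 0.439 0.335 -0.834
outer loop
vertex 0.624 -1.357 -1.749
vertex 1.196 -1.394 -1.463
vertex 0.838 -1.794 -1.812
endloop
endfacet
facet normal -0.896 -0.416 -0.157
outer loop
vertex 0.624 -1.357 -1.749
vertex 0.838 -1.794 -1.812
vertex 0.604 -1.846 -0.337
endloop
endfacet
facet normal 0.438 0.335 -0.834
outer loop
vertex 0.838 -1.794 -1.812
vertex 1.196 -1.394 -1.463
vertex 1.261 -1.996 -1.671
endloop
endfacet
facet normal -0.403 -0.910 -0.096
outer loop
vertex 0.838 -1.794 -1.812
vertex 1.261 -1.996 -1.671
vertex 0.604 -1.846 -0.337
endloop
endfacet
facet normal 0.439 0.335 -0.834
outer loop
vertex 1.261 -1.996 -1.671
vertex 1.196 -1.394 -1.463
vertex 1.646 -1.846 -1.408
endloop
endfacet
facet normal 0.222 -0.951 0.216
outer loop
vertex 1.261 -1.996 -1.671
vertex 1.646 -1.846 -1.408
vertex 0.604 -1.846 -0.337
endloop
endfacet
facet normal 0.438 0.335 -0.834
outer loop
vertex 1.646 -1.846 -1.408
vertex 1.196 -1.394 -1.463
vertex 1.767 -1.431 -1.178
endloop
endfacet
facet normal 0.616 -0.512 0.599
outer loop
vertex 1.646 -1.846 -1.408
vertex 1.767 -1.431 -1.178
vertex 0.604 -1.846 -0.337
endloop
endfacet
facet normal 0.438 0.336 -0.834
outer loop
vertex 1.767 -1.431 -1.178
vertex 1.196 -1.394 -1.463
vertex 1.554 -0.994 -1.114
endloop
endfacet
facet normal 0.545 0.145 0.826
outer loop
vertex 1.767 -1.431 -1.178
vertex 1.554 -0.994 -1.114
vertex 0.604 -1.846 -0.337
endloop
endfacet

endsolid


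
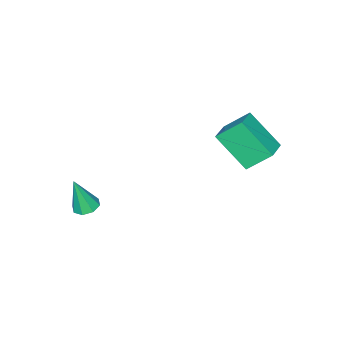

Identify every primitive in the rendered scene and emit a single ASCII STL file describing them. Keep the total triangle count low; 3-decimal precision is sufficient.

solid 
facet normal -0.413 0.591 0.693
outer loop
vertex -3.437 2.023 3.309
vertex -2.402 2.401 3.603
vertex -3.597 3.546 1.916
endloop
endfacet
facet normal -0.908 -0.331 -0.258
outer loop
vertex -2.978 2.659 0.877
vertex -3.437 2.023 3.309
vertex -3.597 3.546 1.916
endloop
endfacet
facet normal -0.412 0.591 0.693
outer loop
vertex -3.597 3.546 1.916
vertex -2.402 2.401 3.603
vertex -2.562 3.923 2.21
endloop
endfacet
facet normal -0.077 0.735 -0.673
outer loop
vertex -2.562 3.923 2.21
vertex -2.978 2.659 0.877
vertex -3.597 3.546 1.916
endloop
endfacet
facet normal 0.077 -0.735 0.674
outer loop
vertex -3.437 2.023 3.309
vertex -1.783 1.514 2.564
vertex -2.402 2.401 3.603
endloop
endfacet
facet normal -0.908 -0.332 -0.258
outer loop
vertex -2.818 1.137 2.27
vertex -3.437 2.023 3.309
vertex -2.978 2.659 0.877
endloop
endfacet
facet normal 0.077 -0.736 0.673
outer loop
vertex -2.818 1.137 2.27
vertex -1.783 1.514 2.564
vertex -3.437 2.023 3.309
endloop
endfacet
facet normal 0.908 0.331 0.258
outer loop
vertex -2.402 2.401 3.603
vertex -1.783 1.514 2.564
vertex -2.562 3.923 2.21
endloop
endfacet
facet normal -0.077 0.735 -0.673
outer loop
vertex -1.943 3.037 1.171
vertex -2.978 2.659 0.877
vertex -2.562 3.923 2.21
endloop
endfacet
facet normal 0.908 0.331 0.258
outer loop
vertex -2.562 3.923 2.21
vertex -1.783 1.514 2.564
vertex -1.943 3.037 1.171
endloop
endfacet
facet normal 0.413 -0.591 -0.693
outer loop
vertex -1.943 3.037 1.171
vertex -2.818 1.137 2.27
vertex -2.978 2.659 0.877
endloop
endfacet
facet normal 0.412 -0.591 -0.693
outer loop
vertex -1.783 1.514 2.564
vertex -2.818 1.137 2.27
vertex -1.943 3.037 1.171
endloop
endfacet
facet normal -0.171 0.222 -0.960
outer loop
vertex 2.447 -2.174 -1.977
vertex 1.89 -2.465 -1.945
vertex 2.091 -1.877 -1.845
endloop
endfacet
facet normal 0.673 0.648 0.357
outer loop
vertex 2.447 -2.174 -1.977
vertex 2.091 -1.877 -1.845
vertex 2.19 -2.855 -0.255
endloop
endfacet
facet normal -0.170 0.221 -0.960
outer loop
vertex 2.091 -1.877 -1.845
vertex 1.89 -2.465 -1.945
vertex 1.617 -1.924 -1.772
endloop
endfacet
facet normal -0.004 0.852 0.524
outer loop
vertex 2.091 -1.877 -1.845
vertex 1.617 -1.924 -1.772
vertex 2.19 -2.855 -0.255
endloop
endfacet
facet normal -0.171 0.221 -0.960
outer loop
vertex 1.617 -1.924 -1.772
vertex 1.89 -2.465 -1.945
vertex 1.303 -2.288 -1.8
endloop
endfacet
facet normal -0.648 0.516 0.561
outer loop
vertex 1.617 -1.924 -1.772
vertex 1.303 -2.288 -1.8
vertex 2.19 -2.855 -0.255
endloop
endfacet
facet normal -0.170 0.221 -0.960
outer loop
vertex 1.303 -2.288 -1.8
vertex 1.89 -2.465 -1.945
vertex 1.332 -2.756 -1.913
endloop
endfacet
facet normal -0.880 -0.162 0.446
outer loop
vertex 1.303 -2.288 -1.8
vertex 1.332 -2.756 -1.913
vertex 2.19 -2.855 -0.255
endloop
endfacet
facet normal -0.171 0.222 -0.960
outer loop
vertex 1.332 -2.756 -1.913
vertex 1.89 -2.465 -1.945
vertex 1.688 -3.053 -2.045
endloop
endfacet
facet normal -0.566 -0.787 0.246
outer loop
vertex 1.332 -2.756 -1.913
vertex 1.688 -3.053 -2.045
vertex 2.19 -2.855 -0.255
endloop
endfacet
facet normal -0.170 0.222 -0.960
outer loop
vertex 1.688 -3.053 -2.045
vertex 1.89 -2.465 -1.945
vertex 2.162 -3.006 -2.118
endloop
endfacet
facet normal 0.110 -0.991 0.079
outer loop
vertex 1.688 -3.053 -2.045
vertex 2.162 -3.006 -2.118
vertex 2.19 -2.855 -0.255
endloop
endfacet
facet normal -0.170 0.221 -0.960
outer loop
vertex 2.162 -3.006 -2.118
vertex 1.89 -2.465 -1.945
vertex 2.477 -2.642 -2.09
endloop
endfacet
facet normal 0.754 -0.656 0.042
outer loop
vertex 2.162 -3.006 -2.118
vertex 2.477 -2.642 -2.09
vertex 2.19 -2.855 -0.255
endloop
endfacet
facet normal -0.171 0.221 -0.960
outer loop
vertex 2.477 -2.642 -2.09
vertex 1.89 -2.465 -1.945
vertex 2.447 -2.174 -1.977
endloop
endfacet
facet normal 0.987 0.025 0.157
outer loop
vertex 2.477 -2.642 -2.09
vertex 2.447 -2.174 -1.977
vertex 2.19 -2.855 -0.255
endloop
endfacet

endsolid


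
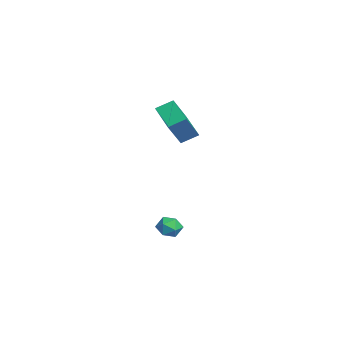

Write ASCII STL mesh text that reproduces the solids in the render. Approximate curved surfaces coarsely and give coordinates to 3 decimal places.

solid 
facet normal -0.481 0.416 -0.772
outer loop
vertex -2.845 2.153 3.505
vertex -1.047 2.633 2.644
vertex -2.838 1.116 2.942
endloop
endfacet
facet normal -0.877 -0.234 0.420
outer loop
vertex -1.833 0.247 4.556
vertex -2.845 2.153 3.505
vertex -2.838 1.116 2.942
endloop
endfacet
facet normal -0.481 0.416 -0.772
outer loop
vertex -2.838 1.116 2.942
vertex -1.047 2.633 2.644
vertex -1.04 1.596 2.081
endloop
endfacet
facet normal 0.006 -0.879 -0.477
outer loop
vertex -1.04 1.596 2.081
vertex -1.833 0.247 4.556
vertex -2.838 1.116 2.942
endloop
endfacet
facet normal -0.006 0.879 0.477
outer loop
vertex -2.845 2.153 3.505
vertex -0.042 1.764 4.258
vertex -1.047 2.633 2.644
endloop
endfacet
facet normal -0.877 -0.234 0.420
outer loop
vertex -1.84 1.284 5.119
vertex -2.845 2.153 3.505
vertex -1.833 0.247 4.556
endloop
endfacet
facet normal -0.006 0.879 0.477
outer loop
vertex -1.84 1.284 5.119
vertex -0.042 1.764 4.258
vertex -2.845 2.153 3.505
endloop
endfacet
facet normal 0.877 0.234 -0.420
outer loop
vertex -1.047 2.633 2.644
vertex -0.042 1.764 4.258
vertex -1.04 1.596 2.081
endloop
endfacet
facet normal 0.006 -0.879 -0.477
outer loop
vertex -0.035 0.727 3.695
vertex -1.833 0.247 4.556
vertex -1.04 1.596 2.081
endloop
endfacet
facet normal 0.877 0.234 -0.420
outer loop
vertex -1.04 1.596 2.081
vertex -0.042 1.764 4.258
vertex -0.035 0.727 3.695
endloop
endfacet
facet normal 0.481 -0.416 0.772
outer loop
vertex -0.035 0.727 3.695
vertex -1.84 1.284 5.119
vertex -1.833 0.247 4.556
endloop
endfacet
facet normal 0.481 -0.416 0.772
outer loop
vertex -0.042 1.764 4.258
vertex -1.84 1.284 5.119
vertex -0.035 0.727 3.695
endloop
endfacet
facet normal 0.220 -0.206 0.953
outer loop
vertex 1.15 1.004 -2.942
vertex 0.615 0.369 -2.956
vertex 1.41 0.247 -3.166
endloop
endfacet
facet normal 0.780 0.084 0.620
outer loop
vertex 1.15 1.004 -2.942
vertex 1.41 0.247 -3.166
vertex 1.67 0.916 -3.584
endloop
endfacet
facet normal 0.582 0.723 0.372
outer loop
vertex 1.15 1.004 -2.942
vertex 1.67 0.916 -3.584
vertex 1.036 1.451 -3.633
endloop
endfacet
facet normal -0.100 0.828 0.552
outer loop
vertex 1.15 1.004 -2.942
vertex 1.036 1.451 -3.633
vertex 0.384 1.113 -3.244
endloop
endfacet
facet normal -0.324 0.253 0.912
outer loop
vertex 1.15 1.004 -2.942
vertex 0.384 1.113 -3.244
vertex 0.615 0.369 -2.956
endloop
endfacet
facet normal 0.943 -0.329 0.060
outer loop
vertex 1.67 0.916 -3.584
vertex 1.41 0.247 -3.166
vertex 1.456 0.227 -3.996
endloop
endfacet
facet normal 0.036 -0.799 0.600
outer loop
vertex 1.41 0.247 -3.166
vertex 0.615 0.369 -2.956
vertex 0.804 -0.111 -3.607
endloop
endfacet
facet normal -0.845 -0.056 0.532
outer loop
vertex 0.615 0.369 -2.956
vertex 0.384 1.113 -3.244
vertex 0.17 0.424 -3.656
endloop
endfacet
facet normal -0.482 0.875 -0.048
outer loop
vertex 0.384 1.113 -3.244
vertex 1.036 1.451 -3.633
vertex 0.43 1.093 -4.074
endloop
endfacet
facet normal 0.622 0.706 -0.340
outer loop
vertex 1.036 1.451 -3.633
vertex 1.67 0.916 -3.584
vertex 1.225 0.971 -4.284
endloop
endfacet
facet normal 0.100 -0.828 -0.552
outer loop
vertex 0.69 0.336 -4.298
vertex 1.456 0.227 -3.996
vertex 0.804 -0.111 -3.607
endloop
endfacet
facet normal -0.582 -0.723 -0.372
outer loop
vertex 0.69 0.336 -4.298
vertex 0.804 -0.111 -3.607
vertex 0.17 0.424 -3.656
endloop
endfacet
facet normal -0.780 -0.084 -0.620
outer loop
vertex 0.69 0.336 -4.298
vertex 0.17 0.424 -3.656
vertex 0.43 1.093 -4.074
endloop
endfacet
facet normal -0.220 0.206 -0.953
outer loop
vertex 0.69 0.336 -4.298
vertex 0.43 1.093 -4.074
vertex 1.225 0.971 -4.284
endloop
endfacet
facet normal 0.324 -0.253 -0.912
outer loop
vertex 0.69 0.336 -4.298
vertex 1.225 0.971 -4.284
vertex 1.456 0.227 -3.996
endloop
endfacet
facet normal 0.482 -0.875 0.048
outer loop
vertex 0.804 -0.111 -3.607
vertex 1.456 0.227 -3.996
vertex 1.41 0.247 -3.166
endloop
endfacet
facet normal -0.622 -0.706 0.340
outer loop
vertex 0.17 0.424 -3.656
vertex 0.804 -0.111 -3.607
vertex 0.615 0.369 -2.956
endloop
endfacet
facet normal -0.943 0.329 -0.060
outer loop
vertex 0.43 1.093 -4.074
vertex 0.17 0.424 -3.656
vertex 0.384 1.113 -3.244
endloop
endfacet
facet normal -0.036 0.799 -0.600
outer loop
vertex 1.225 0.971 -4.284
vertex 0.43 1.093 -4.074
vertex 1.036 1.451 -3.633
endloop
endfacet
facet normal 0.845 0.056 -0.532
outer loop
vertex 1.456 0.227 -3.996
vertex 1.225 0.971 -4.284
vertex 1.67 0.916 -3.584
endloop
endfacet

endsolid


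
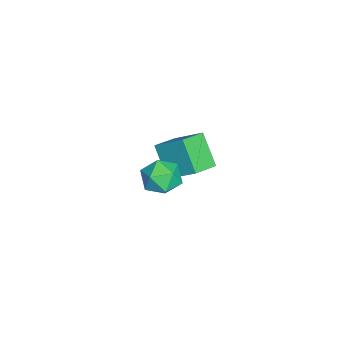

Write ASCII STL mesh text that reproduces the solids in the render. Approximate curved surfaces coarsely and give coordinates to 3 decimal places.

solid 
facet normal 0.349 0.010 0.937
outer loop
vertex 2.006 -2.151 3.219
vertex 1.437 -2.902 3.439
vertex 2.333 -3.054 3.107
endloop
endfacet
facet normal 0.843 0.246 0.479
outer loop
vertex 2.006 -2.151 3.219
vertex 2.333 -3.054 3.107
vertex 2.52 -2.385 2.434
endloop
endfacet
facet normal 0.573 0.809 0.134
outer loop
vertex 2.006 -2.151 3.219
vertex 2.52 -2.385 2.434
vertex 1.74 -1.819 2.35
endloop
endfacet
facet normal -0.089 0.921 0.379
outer loop
vertex 2.006 -2.151 3.219
vertex 1.74 -1.819 2.35
vertex 1.071 -2.139 2.971
endloop
endfacet
facet normal -0.227 0.428 0.875
outer loop
vertex 2.006 -2.151 3.219
vertex 1.071 -2.139 2.971
vertex 1.437 -2.902 3.439
endloop
endfacet
facet normal 0.963 -0.270 -0.000
outer loop
vertex 2.52 -2.385 2.434
vertex 2.333 -3.054 3.107
vertex 2.269 -3.281 2.169
endloop
endfacet
facet normal 0.165 -0.650 0.742
outer loop
vertex 2.333 -3.054 3.107
vertex 1.437 -2.902 3.439
vertex 1.6 -3.601 2.79
endloop
endfacet
facet normal -0.767 0.025 0.641
outer loop
vertex 1.437 -2.902 3.439
vertex 1.071 -2.139 2.971
vertex 0.82 -3.035 2.706
endloop
endfacet
facet normal -0.544 0.823 -0.162
outer loop
vertex 1.071 -2.139 2.971
vertex 1.74 -1.819 2.35
vertex 1.007 -2.366 2.033
endloop
endfacet
facet normal 0.526 0.641 -0.559
outer loop
vertex 1.74 -1.819 2.35
vertex 2.52 -2.385 2.434
vertex 1.903 -2.518 1.701
endloop
endfacet
facet normal 0.089 -0.921 -0.379
outer loop
vertex 1.334 -3.269 1.921
vertex 2.269 -3.281 2.169
vertex 1.6 -3.601 2.79
endloop
endfacet
facet normal -0.573 -0.809 -0.134
outer loop
vertex 1.334 -3.269 1.921
vertex 1.6 -3.601 2.79
vertex 0.82 -3.035 2.706
endloop
endfacet
facet normal -0.843 -0.246 -0.479
outer loop
vertex 1.334 -3.269 1.921
vertex 0.82 -3.035 2.706
vertex 1.007 -2.366 2.033
endloop
endfacet
facet normal -0.349 -0.010 -0.937
outer loop
vertex 1.334 -3.269 1.921
vertex 1.007 -2.366 2.033
vertex 1.903 -2.518 1.701
endloop
endfacet
facet normal 0.227 -0.428 -0.875
outer loop
vertex 1.334 -3.269 1.921
vertex 1.903 -2.518 1.701
vertex 2.269 -3.281 2.169
endloop
endfacet
facet normal 0.544 -0.823 0.162
outer loop
vertex 1.6 -3.601 2.79
vertex 2.269 -3.281 2.169
vertex 2.333 -3.054 3.107
endloop
endfacet
facet normal -0.526 -0.641 0.559
outer loop
vertex 0.82 -3.035 2.706
vertex 1.6 -3.601 2.79
vertex 1.437 -2.902 3.439
endloop
endfacet
facet normal -0.963 0.270 0.000
outer loop
vertex 1.007 -2.366 2.033
vertex 0.82 -3.035 2.706
vertex 1.071 -2.139 2.971
endloop
endfacet
facet normal -0.165 0.650 -0.742
outer loop
vertex 1.903 -2.518 1.701
vertex 1.007 -2.366 2.033
vertex 1.74 -1.819 2.35
endloop
endfacet
facet normal 0.767 -0.025 -0.641
outer loop
vertex 2.269 -3.281 2.169
vertex 1.903 -2.518 1.701
vertex 2.52 -2.385 2.434
endloop
endfacet
facet normal -0.800 0.532 -0.275
outer loop
vertex -4.12 -1.921 0.324
vertex -3.154 -1.173 -1.038
vertex -4.634 -3.263 -0.776
endloop
endfacet
facet normal -0.528 -0.408 0.745
outer loop
vertex -3.546 -3.987 -0.402
vertex -4.12 -1.921 0.324
vertex -4.634 -3.263 -0.776
endloop
endfacet
facet normal -0.801 0.532 -0.275
outer loop
vertex -4.634 -3.263 -0.776
vertex -3.154 -1.173 -1.038
vertex -3.668 -2.515 -2.139
endloop
endfacet
facet normal -0.284 -0.741 -0.608
outer loop
vertex -3.668 -2.515 -2.139
vertex -3.546 -3.987 -0.402
vertex -4.634 -3.263 -0.776
endloop
endfacet
facet normal 0.284 0.741 0.608
outer loop
vertex -4.12 -1.921 0.324
vertex -2.066 -1.897 -0.664
vertex -3.154 -1.173 -1.038
endloop
endfacet
facet normal -0.528 -0.408 0.744
outer loop
vertex -3.032 -2.645 0.699
vertex -4.12 -1.921 0.324
vertex -3.546 -3.987 -0.402
endloop
endfacet
facet normal 0.284 0.741 0.608
outer loop
vertex -3.032 -2.645 0.699
vertex -2.066 -1.897 -0.664
vertex -4.12 -1.921 0.324
endloop
endfacet
facet normal 0.528 0.409 -0.745
outer loop
vertex -3.154 -1.173 -1.038
vertex -2.066 -1.897 -0.664
vertex -3.668 -2.515 -2.139
endloop
endfacet
facet normal -0.284 -0.741 -0.608
outer loop
vertex -2.58 -3.239 -1.764
vertex -3.546 -3.987 -0.402
vertex -3.668 -2.515 -2.139
endloop
endfacet
facet normal 0.528 0.408 -0.745
outer loop
vertex -3.668 -2.515 -2.139
vertex -2.066 -1.897 -0.664
vertex -2.58 -3.239 -1.764
endloop
endfacet
facet normal 0.800 -0.532 0.275
outer loop
vertex -2.58 -3.239 -1.764
vertex -3.032 -2.645 0.699
vertex -3.546 -3.987 -0.402
endloop
endfacet
facet normal 0.801 -0.532 0.275
outer loop
vertex -2.066 -1.897 -0.664
vertex -3.032 -2.645 0.699
vertex -2.58 -3.239 -1.764
endloop
endfacet

endsolid


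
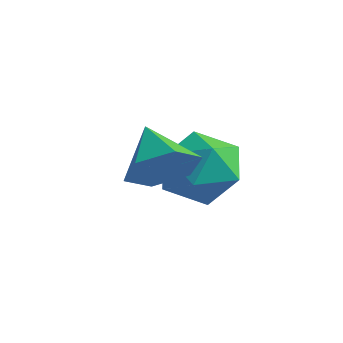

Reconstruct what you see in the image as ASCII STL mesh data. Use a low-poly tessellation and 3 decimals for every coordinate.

solid 
facet normal 0.754 -0.409 -0.515
outer loop
vertex 1.526 -3.222 -2.201
vertex 0.91 -3.935 -2.537
vertex 1.019 -3.085 -3.052
endloop
endfacet
facet normal -0.004 0.987 0.162
outer loop
vertex 1.526 -3.222 -2.201
vertex 1.019 -3.085 -3.052
vertex -0.25 -3.305 -1.743
endloop
endfacet
facet normal 0.753 -0.409 -0.516
outer loop
vertex 1.019 -3.085 -3.052
vertex 0.91 -3.935 -2.537
vertex 0.403 -3.797 -3.387
endloop
endfacet
facet normal -0.570 0.697 -0.435
outer loop
vertex 1.019 -3.085 -3.052
vertex 0.403 -3.797 -3.387
vertex -0.25 -3.305 -1.743
endloop
endfacet
facet normal 0.753 -0.409 -0.516
outer loop
vertex 0.403 -3.797 -3.387
vertex 0.91 -3.935 -2.537
vertex 0.294 -4.647 -2.872
endloop
endfacet
facet normal -0.935 -0.089 -0.345
outer loop
vertex 0.403 -3.797 -3.387
vertex 0.294 -4.647 -2.872
vertex -0.25 -3.305 -1.743
endloop
endfacet
facet normal 0.753 -0.409 -0.516
outer loop
vertex 0.294 -4.647 -2.872
vertex 0.91 -3.935 -2.537
vertex 0.801 -4.785 -2.022
endloop
endfacet
facet normal -0.734 -0.586 0.343
outer loop
vertex 0.294 -4.647 -2.872
vertex 0.801 -4.785 -2.022
vertex -0.25 -3.305 -1.743
endloop
endfacet
facet normal 0.754 -0.409 -0.515
outer loop
vertex 0.801 -4.785 -2.022
vertex 0.91 -3.935 -2.537
vertex 1.417 -4.072 -1.686
endloop
endfacet
facet normal -0.169 -0.297 0.940
outer loop
vertex 0.801 -4.785 -2.022
vertex 1.417 -4.072 -1.686
vertex -0.25 -3.305 -1.743
endloop
endfacet
facet normal 0.754 -0.409 -0.515
outer loop
vertex 1.417 -4.072 -1.686
vertex 0.91 -3.935 -2.537
vertex 1.526 -3.222 -2.201
endloop
endfacet
facet normal 0.196 0.490 0.850
outer loop
vertex 1.417 -4.072 -1.686
vertex 1.526 -3.222 -2.201
vertex -0.25 -3.305 -1.743
endloop
endfacet
facet normal -0.136 -0.259 0.956
outer loop
vertex -0.42 -1.335 -2.762
vertex -0.314 -2.522 -3.069
vertex 0.684 -1.876 -2.752
endloop
endfacet
facet normal 0.178 0.380 0.908
outer loop
vertex -0.42 -1.335 -2.762
vertex 0.684 -1.876 -2.752
vertex 0.561 -0.739 -3.204
endloop
endfacet
facet normal -0.252 0.809 0.532
outer loop
vertex -0.42 -1.335 -2.762
vertex 0.561 -0.739 -3.204
vertex -0.513 -0.681 -3.8
endloop
endfacet
facet normal -0.831 0.434 0.348
outer loop
vertex -0.42 -1.335 -2.762
vertex -0.513 -0.681 -3.8
vertex -1.054 -1.783 -3.717
endloop
endfacet
facet normal -0.760 -0.226 0.610
outer loop
vertex -0.42 -1.335 -2.762
vertex -1.054 -1.783 -3.717
vertex -0.314 -2.522 -3.069
endloop
endfacet
facet normal 0.785 0.300 0.542
outer loop
vertex 0.561 -0.739 -3.204
vertex 0.684 -1.876 -2.752
vertex 1.274 -1.557 -3.783
endloop
endfacet
facet normal 0.278 -0.734 0.620
outer loop
vertex 0.684 -1.876 -2.752
vertex -0.314 -2.522 -3.069
vertex 0.733 -2.659 -3.7
endloop
endfacet
facet normal -0.731 -0.680 0.060
outer loop
vertex -0.314 -2.522 -3.069
vertex -1.054 -1.783 -3.717
vertex -0.341 -2.601 -4.296
endloop
endfacet
facet normal -0.847 0.388 -0.364
outer loop
vertex -1.054 -1.783 -3.717
vertex -0.513 -0.681 -3.8
vertex -0.464 -1.464 -4.748
endloop
endfacet
facet normal 0.090 0.994 -0.066
outer loop
vertex -0.513 -0.681 -3.8
vertex 0.561 -0.739 -3.204
vertex 0.534 -0.818 -4.431
endloop
endfacet
facet normal 0.831 -0.434 -0.348
outer loop
vertex 0.64 -2.005 -4.738
vertex 1.274 -1.557 -3.783
vertex 0.733 -2.659 -3.7
endloop
endfacet
facet normal 0.252 -0.809 -0.532
outer loop
vertex 0.64 -2.005 -4.738
vertex 0.733 -2.659 -3.7
vertex -0.341 -2.601 -4.296
endloop
endfacet
facet normal -0.178 -0.380 -0.908
outer loop
vertex 0.64 -2.005 -4.738
vertex -0.341 -2.601 -4.296
vertex -0.464 -1.464 -4.748
endloop
endfacet
facet normal 0.136 0.259 -0.956
outer loop
vertex 0.64 -2.005 -4.738
vertex -0.464 -1.464 -4.748
vertex 0.534 -0.818 -4.431
endloop
endfacet
facet normal 0.760 0.226 -0.610
outer loop
vertex 0.64 -2.005 -4.738
vertex 0.534 -0.818 -4.431
vertex 1.274 -1.557 -3.783
endloop
endfacet
facet normal 0.847 -0.388 0.364
outer loop
vertex 0.733 -2.659 -3.7
vertex 1.274 -1.557 -3.783
vertex 0.684 -1.876 -2.752
endloop
endfacet
facet normal -0.090 -0.994 0.066
outer loop
vertex -0.341 -2.601 -4.296
vertex 0.733 -2.659 -3.7
vertex -0.314 -2.522 -3.069
endloop
endfacet
facet normal -0.785 -0.300 -0.542
outer loop
vertex -0.464 -1.464 -4.748
vertex -0.341 -2.601 -4.296
vertex -1.054 -1.783 -3.717
endloop
endfacet
facet normal -0.278 0.734 -0.620
outer loop
vertex 0.534 -0.818 -4.431
vertex -0.464 -1.464 -4.748
vertex -0.513 -0.681 -3.8
endloop
endfacet
facet normal 0.731 0.680 -0.060
outer loop
vertex 1.274 -1.557 -3.783
vertex 0.534 -0.818 -4.431
vertex 0.561 -0.739 -3.204
endloop
endfacet

endsolid


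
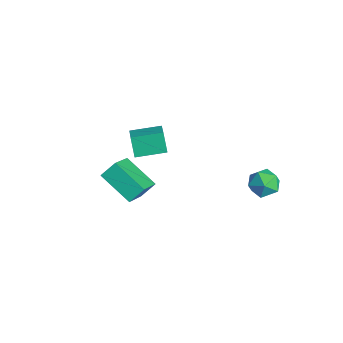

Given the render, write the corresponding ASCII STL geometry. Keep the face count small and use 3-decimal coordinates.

solid 
facet normal -0.818 0.308 -0.486
outer loop
vertex -2.925 -0.575 -3.4
vertex -2.492 0.84 -3.233
vertex -2.369 -0.631 -4.371
endloop
endfacet
facet normal -0.291 -0.950 -0.112
outer loop
vertex -1.388 -1.0 -3.787
vertex -2.925 -0.575 -3.4
vertex -2.369 -0.631 -4.371
endloop
endfacet
facet normal -0.818 0.308 -0.486
outer loop
vertex -2.369 -0.631 -4.371
vertex -2.492 0.84 -3.233
vertex -1.936 0.785 -4.203
endloop
endfacet
facet normal 0.497 -0.049 -0.866
outer loop
vertex -1.936 0.785 -4.203
vertex -1.388 -1.0 -3.787
vertex -2.369 -0.631 -4.371
endloop
endfacet
facet normal -0.497 0.050 0.866
outer loop
vertex -2.925 -0.575 -3.4
vertex -1.511 0.471 -2.649
vertex -2.492 0.84 -3.233
endloop
endfacet
facet normal -0.291 -0.950 -0.113
outer loop
vertex -1.944 -0.945 -2.817
vertex -2.925 -0.575 -3.4
vertex -1.388 -1.0 -3.787
endloop
endfacet
facet normal -0.497 0.049 0.867
outer loop
vertex -1.944 -0.945 -2.817
vertex -1.511 0.471 -2.649
vertex -2.925 -0.575 -3.4
endloop
endfacet
facet normal 0.290 0.950 0.113
outer loop
vertex -2.492 0.84 -3.233
vertex -1.511 0.471 -2.649
vertex -1.936 0.785 -4.203
endloop
endfacet
facet normal 0.496 -0.050 -0.867
outer loop
vertex -0.955 0.415 -3.62
vertex -1.388 -1.0 -3.787
vertex -1.936 0.785 -4.203
endloop
endfacet
facet normal 0.292 0.950 0.112
outer loop
vertex -1.936 0.785 -4.203
vertex -1.511 0.471 -2.649
vertex -0.955 0.415 -3.62
endloop
endfacet
facet normal 0.818 -0.308 0.486
outer loop
vertex -0.955 0.415 -3.62
vertex -1.944 -0.945 -2.817
vertex -1.388 -1.0 -3.787
endloop
endfacet
facet normal 0.818 -0.308 0.486
outer loop
vertex -1.511 0.471 -2.649
vertex -1.944 -0.945 -2.817
vertex -0.955 0.415 -3.62
endloop
endfacet
facet normal 0.316 -0.004 0.949
outer loop
vertex 3.987 3.294 -1.869
vertex 3.552 2.626 -1.727
vertex 4.318 2.563 -1.982
endloop
endfacet
facet normal 0.806 0.284 0.520
outer loop
vertex 3.987 3.294 -1.869
vertex 4.318 2.563 -1.982
vertex 4.453 3.156 -2.516
endloop
endfacet
facet normal 0.508 0.841 0.187
outer loop
vertex 3.987 3.294 -1.869
vertex 4.453 3.156 -2.516
vertex 3.771 3.585 -2.592
endloop
endfacet
facet normal -0.168 0.896 0.411
outer loop
vertex 3.987 3.294 -1.869
vertex 3.771 3.585 -2.592
vertex 3.214 3.257 -2.105
endloop
endfacet
facet normal -0.287 0.374 0.882
outer loop
vertex 3.987 3.294 -1.869
vertex 3.214 3.257 -2.105
vertex 3.552 2.626 -1.727
endloop
endfacet
facet normal 0.979 -0.200 0.026
outer loop
vertex 4.453 3.156 -2.516
vertex 4.318 2.563 -1.982
vertex 4.306 2.403 -2.775
endloop
endfacet
facet normal 0.185 -0.668 0.721
outer loop
vertex 4.318 2.563 -1.982
vertex 3.552 2.626 -1.727
vertex 3.749 2.075 -2.288
endloop
endfacet
facet normal -0.789 -0.056 0.612
outer loop
vertex 3.552 2.626 -1.727
vertex 3.214 3.257 -2.105
vertex 3.067 2.504 -2.364
endloop
endfacet
facet normal -0.596 0.789 -0.150
outer loop
vertex 3.214 3.257 -2.105
vertex 3.771 3.585 -2.592
vertex 3.202 3.097 -2.898
endloop
endfacet
facet normal 0.497 0.700 -0.513
outer loop
vertex 3.771 3.585 -2.592
vertex 4.453 3.156 -2.516
vertex 3.968 3.034 -3.153
endloop
endfacet
facet normal 0.168 -0.896 -0.411
outer loop
vertex 3.533 2.366 -3.011
vertex 4.306 2.403 -2.775
vertex 3.749 2.075 -2.288
endloop
endfacet
facet normal -0.508 -0.841 -0.187
outer loop
vertex 3.533 2.366 -3.011
vertex 3.749 2.075 -2.288
vertex 3.067 2.504 -2.364
endloop
endfacet
facet normal -0.806 -0.284 -0.520
outer loop
vertex 3.533 2.366 -3.011
vertex 3.067 2.504 -2.364
vertex 3.202 3.097 -2.898
endloop
endfacet
facet normal -0.316 0.004 -0.949
outer loop
vertex 3.533 2.366 -3.011
vertex 3.202 3.097 -2.898
vertex 3.968 3.034 -3.153
endloop
endfacet
facet normal 0.287 -0.374 -0.882
outer loop
vertex 3.533 2.366 -3.011
vertex 3.968 3.034 -3.153
vertex 4.306 2.403 -2.775
endloop
endfacet
facet normal 0.596 -0.789 0.150
outer loop
vertex 3.749 2.075 -2.288
vertex 4.306 2.403 -2.775
vertex 4.318 2.563 -1.982
endloop
endfacet
facet normal -0.497 -0.700 0.513
outer loop
vertex 3.067 2.504 -2.364
vertex 3.749 2.075 -2.288
vertex 3.552 2.626 -1.727
endloop
endfacet
facet normal -0.979 0.200 -0.026
outer loop
vertex 3.202 3.097 -2.898
vertex 3.067 2.504 -2.364
vertex 3.214 3.257 -2.105
endloop
endfacet
facet normal -0.185 0.668 -0.721
outer loop
vertex 3.968 3.034 -3.153
vertex 3.202 3.097 -2.898
vertex 3.771 3.585 -2.592
endloop
endfacet
facet normal 0.789 0.056 -0.612
outer loop
vertex 4.306 2.403 -2.775
vertex 3.968 3.034 -3.153
vertex 4.453 3.156 -2.516
endloop
endfacet
facet normal -0.583 0.525 -0.620
outer loop
vertex -0.522 -2.436 -3.267
vertex -0.522 -1.734 -2.672
vertex 0.965 -1.746 -4.081
endloop
endfacet
facet normal 0.000 -0.763 -0.646
outer loop
vertex 2.142 -2.806 -2.828
vertex -0.522 -2.436 -3.267
vertex 0.965 -1.746 -4.081
endloop
endfacet
facet normal -0.583 0.525 -0.620
outer loop
vertex 0.965 -1.746 -4.081
vertex -0.522 -1.734 -2.672
vertex 0.964 -1.044 -3.486
endloop
endfacet
facet normal 0.813 0.377 -0.444
outer loop
vertex 0.964 -1.044 -3.486
vertex 2.142 -2.806 -2.828
vertex 0.965 -1.746 -4.081
endloop
endfacet
facet normal -0.813 -0.377 0.445
outer loop
vertex -0.522 -2.436 -3.267
vertex 0.655 -2.794 -1.419
vertex -0.522 -1.734 -2.672
endloop
endfacet
facet normal 0.000 -0.763 -0.646
outer loop
vertex 0.656 -3.496 -2.014
vertex -0.522 -2.436 -3.267
vertex 2.142 -2.806 -2.828
endloop
endfacet
facet normal -0.812 -0.378 0.444
outer loop
vertex 0.656 -3.496 -2.014
vertex 0.655 -2.794 -1.419
vertex -0.522 -2.436 -3.267
endloop
endfacet
facet normal -0.000 0.763 0.646
outer loop
vertex -0.522 -1.734 -2.672
vertex 0.655 -2.794 -1.419
vertex 0.964 -1.044 -3.486
endloop
endfacet
facet normal 0.812 0.377 -0.445
outer loop
vertex 2.142 -2.104 -2.233
vertex 2.142 -2.806 -2.828
vertex 0.964 -1.044 -3.486
endloop
endfacet
facet normal -0.000 0.763 0.646
outer loop
vertex 0.964 -1.044 -3.486
vertex 0.655 -2.794 -1.419
vertex 2.142 -2.104 -2.233
endloop
endfacet
facet normal 0.583 -0.525 0.620
outer loop
vertex 2.142 -2.104 -2.233
vertex 0.656 -3.496 -2.014
vertex 2.142 -2.806 -2.828
endloop
endfacet
facet normal 0.583 -0.525 0.620
outer loop
vertex 0.655 -2.794 -1.419
vertex 0.656 -3.496 -2.014
vertex 2.142 -2.104 -2.233
endloop
endfacet

endsolid
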